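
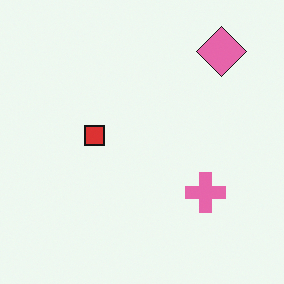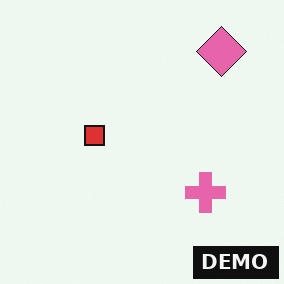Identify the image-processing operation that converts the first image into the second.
Watermarked with the text "DEMO" in the lower-right corner.

A dark label reading "DEMO" appears in the lower-right corner.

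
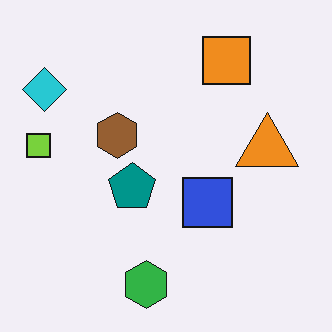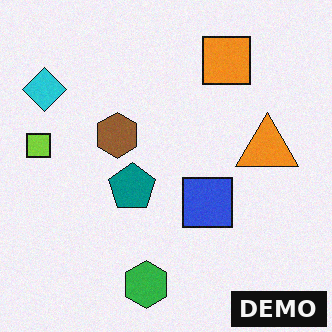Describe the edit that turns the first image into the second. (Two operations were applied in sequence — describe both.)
Degraded with light additive noise, then watermarked with the text "DEMO" in the lower-right corner.

Random speckle covers the whole image, including the flat background. A dark label reading "DEMO" appears in the lower-right corner.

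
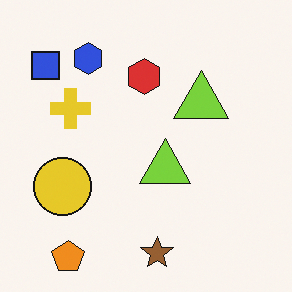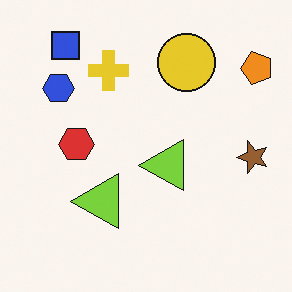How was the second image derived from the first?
The transformation is: transposed (reflected across the top-left ↔ bottom-right diagonal).

Shapes have swapped their row and column positions — what was in the top-right is now in the bottom-left — a diagonal reflection.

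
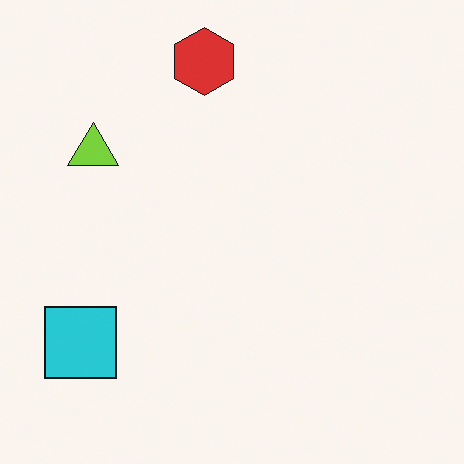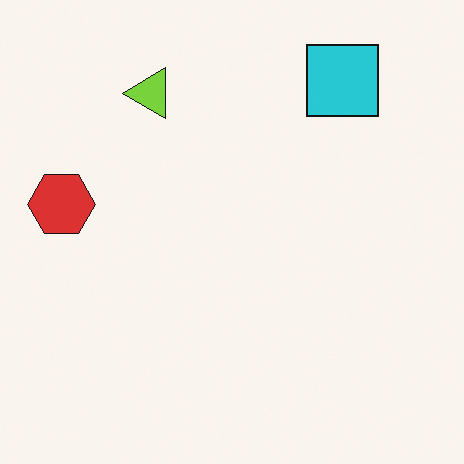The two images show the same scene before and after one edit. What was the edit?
The transformation is: transposed (reflected across the top-left ↔ bottom-right diagonal).

Shapes have swapped their row and column positions — what was in the top-right is now in the bottom-left — a diagonal reflection.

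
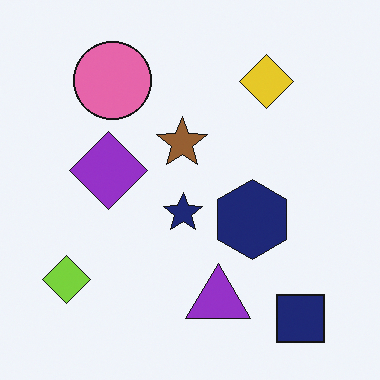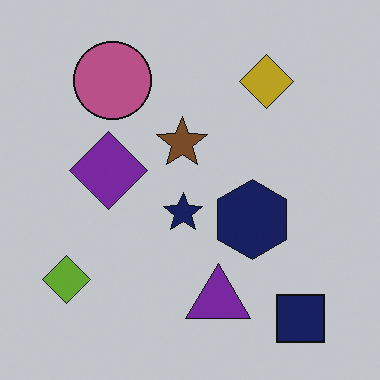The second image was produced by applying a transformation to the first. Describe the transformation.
This is the original image slightly darkened.

Every pixel — background and shapes alike — is uniformly darkened.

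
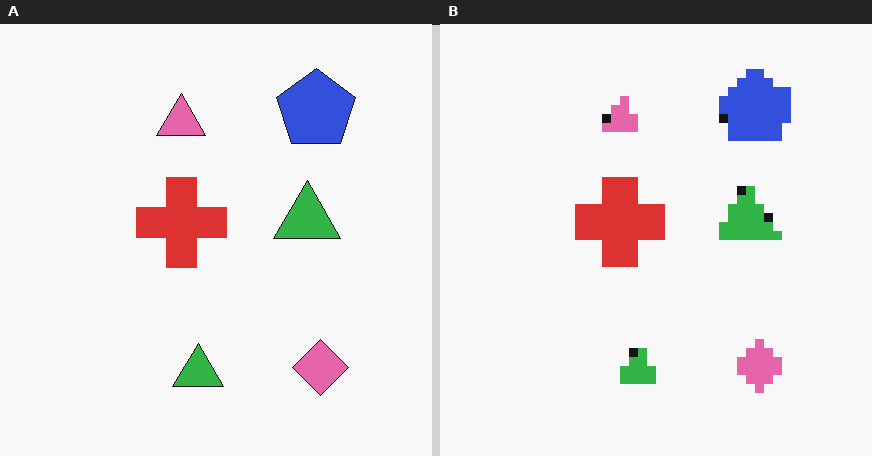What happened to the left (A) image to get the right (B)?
Heavily pixelated into large blocks.

Shapes are reduced to large square blocks; fine edges and outlines are lost — a downscale-then-upscale (mosaic) effect.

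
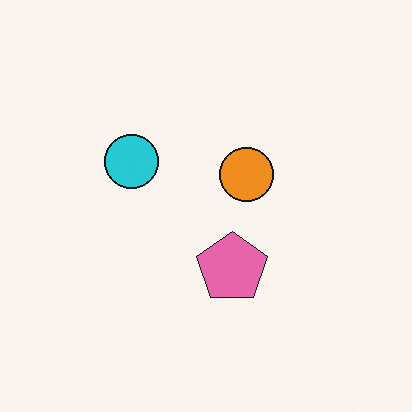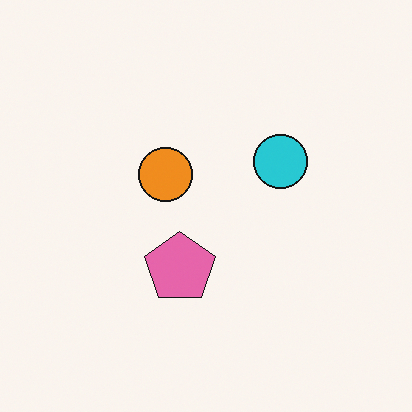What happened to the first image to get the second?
The image was flipped horizontally (left ↔ right).

The cyan circle is in the left of the first image and the right of the second — shapes on opposite sides of the vertical midline have swapped in a mirror flip.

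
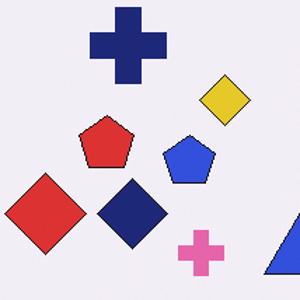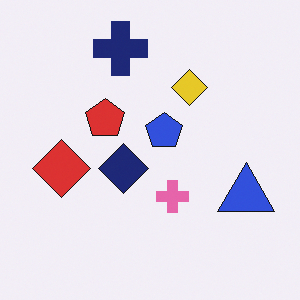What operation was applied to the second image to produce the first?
The image was cropped slightly and scaled back up.

The visible shapes are larger and the field of view is narrower; shapes near the original edges may be partly or wholly outside the frame — a crop-and-rescale.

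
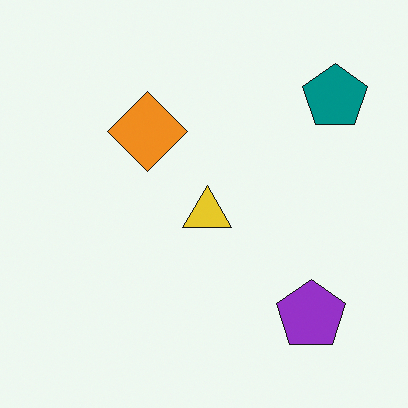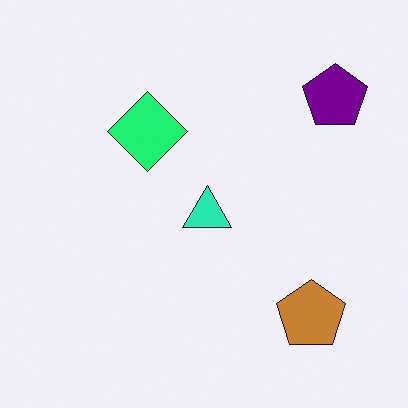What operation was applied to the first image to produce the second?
The second image is the first hue-shifted through roughly a third of the color wheel.

Every shape's color has rotated by the same amount around the hue wheel — a uniform hue shift.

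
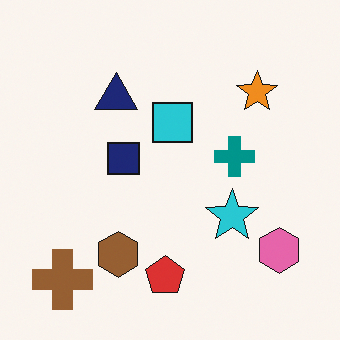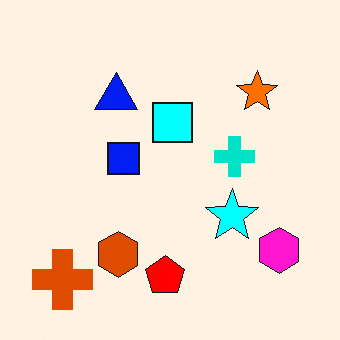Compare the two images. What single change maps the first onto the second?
The image was made much more vivid (saturation change).

All colors are more vivid — a global saturation change.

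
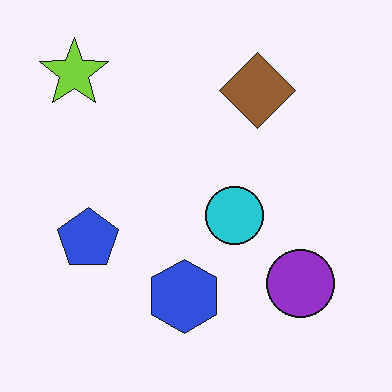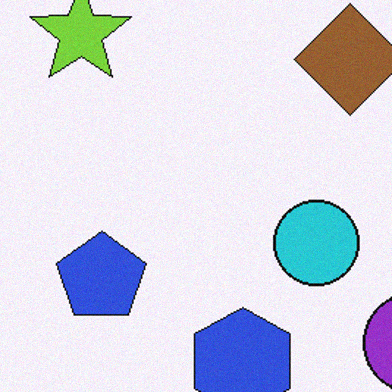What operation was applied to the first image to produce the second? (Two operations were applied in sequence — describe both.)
The image was cropped to a modestly smaller region and rescaled, then degraded with subtle gaussian noise.

The visible shapes are larger and the field of view is narrower; shapes near the original edges may be partly or wholly outside the frame — a crop-and-rescale. Random speckle covers the whole image, including the flat background.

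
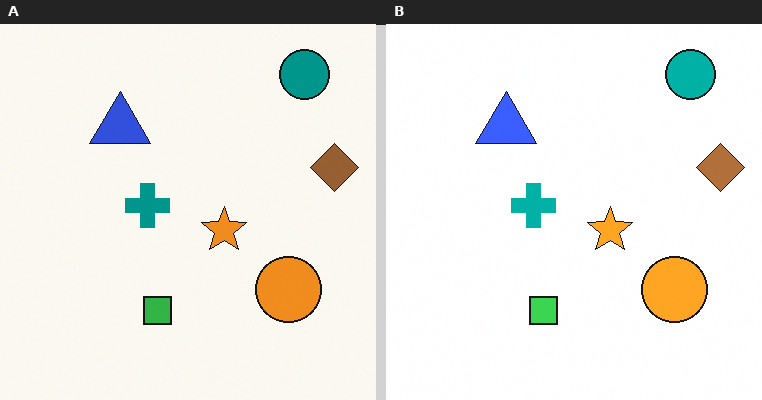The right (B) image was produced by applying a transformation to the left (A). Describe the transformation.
This is the original image brightened a little.

Every pixel — background and shapes alike — is uniformly brightened.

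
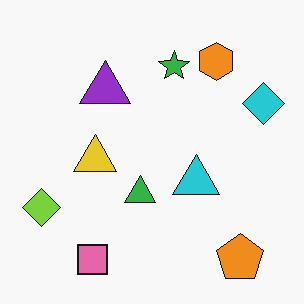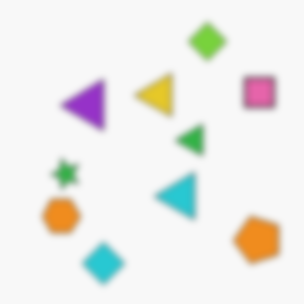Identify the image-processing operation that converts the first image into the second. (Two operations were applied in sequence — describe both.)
This is the original image moderately blurred, then transposed (reflected across the top-left ↔ bottom-right diagonal).

Shape edges and outlines are uniformly softened across the whole image. Shapes have swapped their row and column positions — what was in the top-right is now in the bottom-left — a diagonal reflection.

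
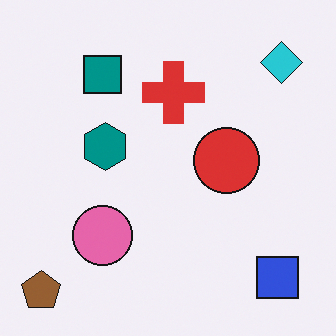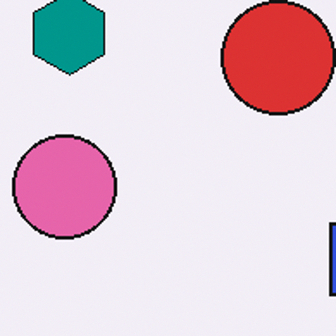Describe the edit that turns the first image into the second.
It was cropped to a noticeably smaller region and rescaled.

The visible shapes are larger and the field of view is narrower; shapes near the original edges may be partly or wholly outside the frame — a crop-and-rescale.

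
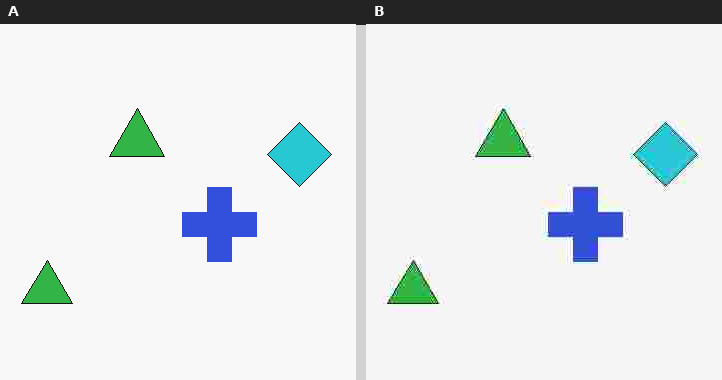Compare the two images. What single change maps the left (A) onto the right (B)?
This is the original image heavily JPEG-compressed with obvious blocking artifacts.

Blocky 8×8 compression artifacts appear around shape edges and the flat background shows ringing — characteristic JPEG degradation.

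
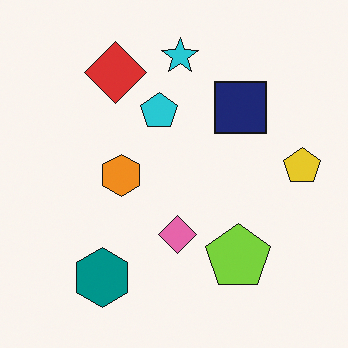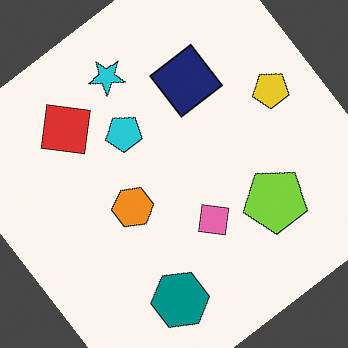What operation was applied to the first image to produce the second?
The transformation is: rotated counter-clockwise by a large amount — several tens of degrees.

Every shape is tilted by the same angle and the image corners show triangular fill wedges — a whole-image rotation by a non-right angle.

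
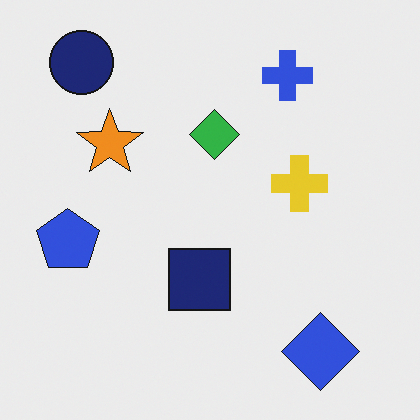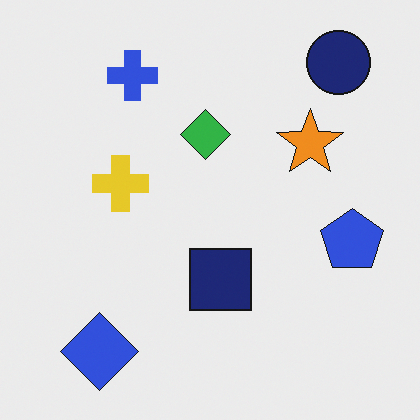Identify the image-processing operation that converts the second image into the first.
The image was flipped horizontally (left ↔ right).

The blue pentagon is in the right of the second image and the left of the first — shapes on opposite sides of the vertical midline have swapped in a mirror flip.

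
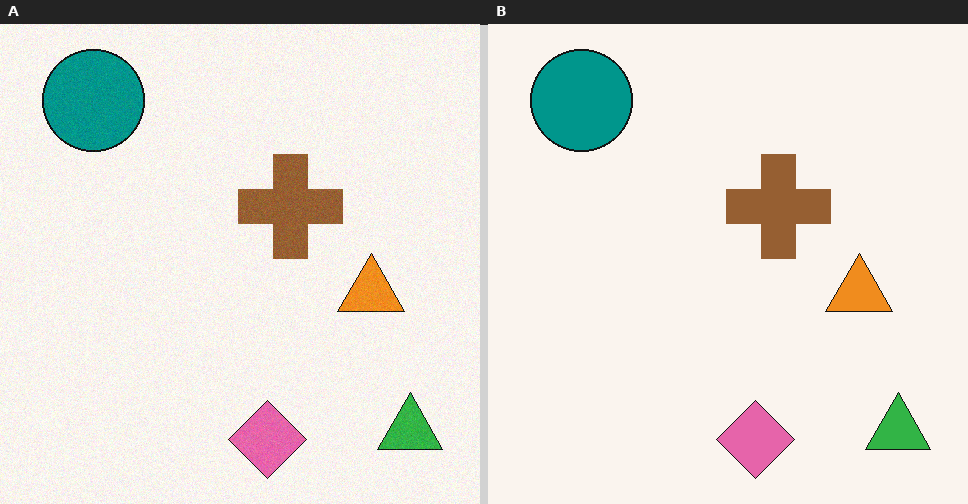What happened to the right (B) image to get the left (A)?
The transformation is: degraded with subtle gaussian noise.

Random speckle covers the whole image, including the flat background.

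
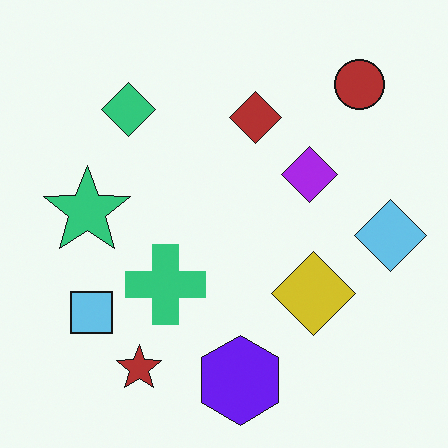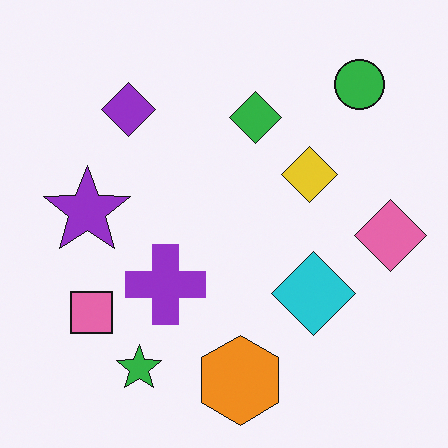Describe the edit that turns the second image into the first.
The image was hue-shifted by a large amount.

Every shape's color has rotated by the same amount around the hue wheel — a uniform hue shift.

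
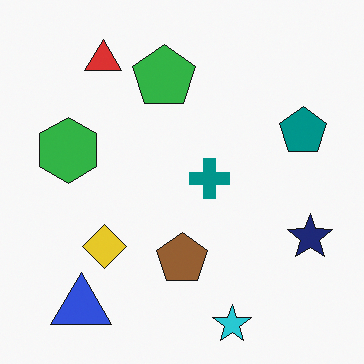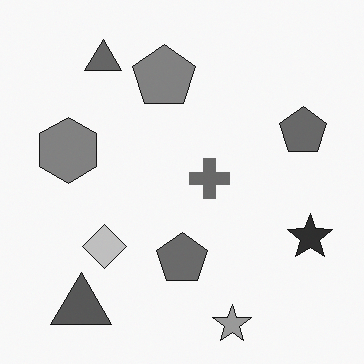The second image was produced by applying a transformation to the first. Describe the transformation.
This is the original image converted to grayscale.

All color is removed — every shape is now a shade of grey.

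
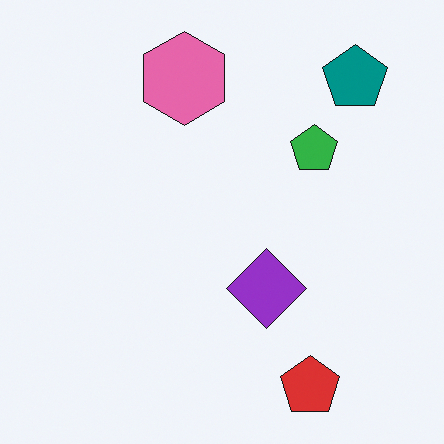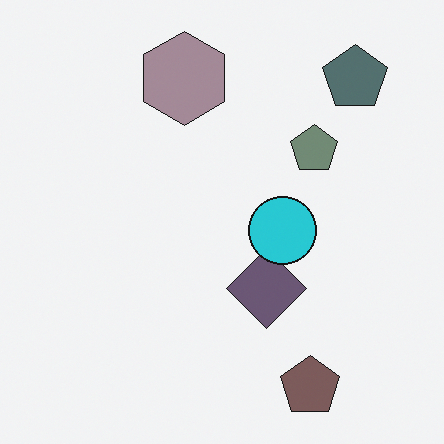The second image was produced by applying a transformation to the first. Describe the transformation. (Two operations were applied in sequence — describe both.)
Made much more muted (saturation change), then overlaid with an additional cyan circle.

All colors are more muted and greyish — a global saturation change. A cyan circle appears in the second image that is absent from the first.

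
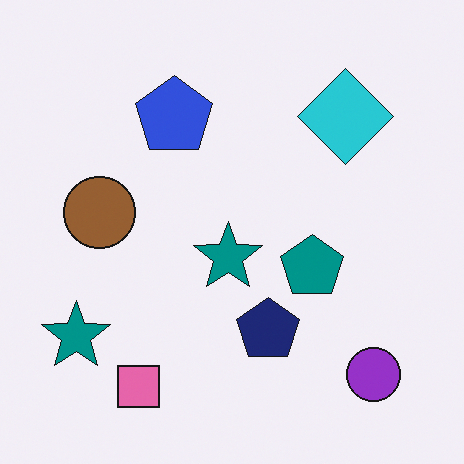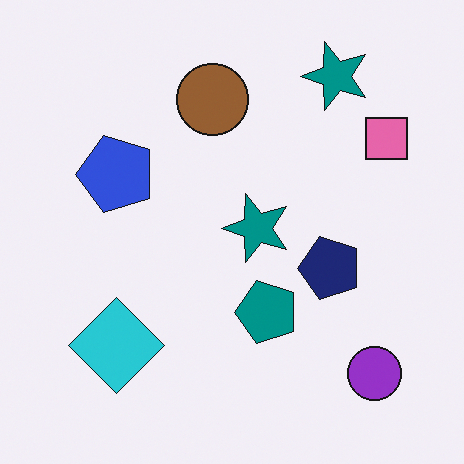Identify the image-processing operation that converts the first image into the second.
Transposed (reflected across the top-left ↔ bottom-right diagonal).

Shapes have swapped their row and column positions — what was in the top-right is now in the bottom-left — a diagonal reflection.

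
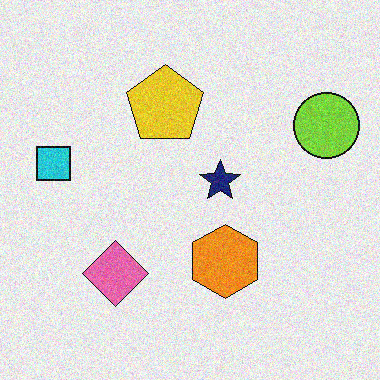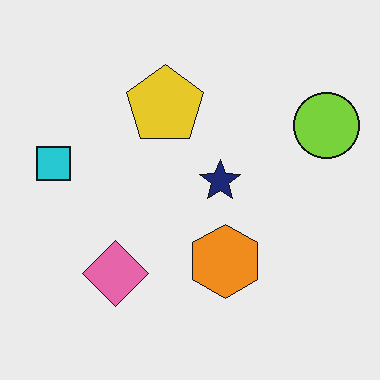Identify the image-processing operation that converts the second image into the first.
The transformation is: degraded with moderate additive noise.

Random speckle covers the whole image, including the flat background.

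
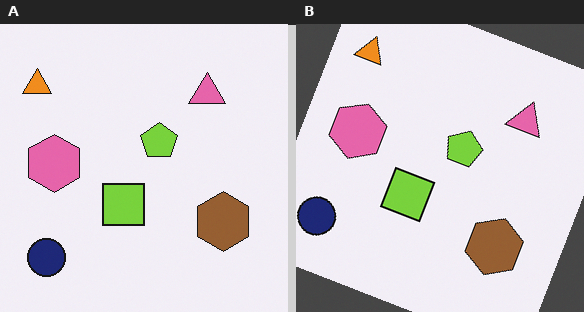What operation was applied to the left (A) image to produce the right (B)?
It was rotated clockwise by a moderate amount.

Every shape is tilted by the same angle and the image corners show triangular fill wedges — a whole-image rotation by a non-right angle.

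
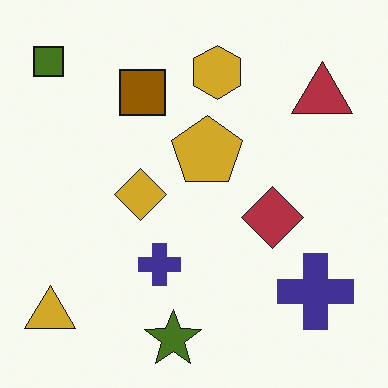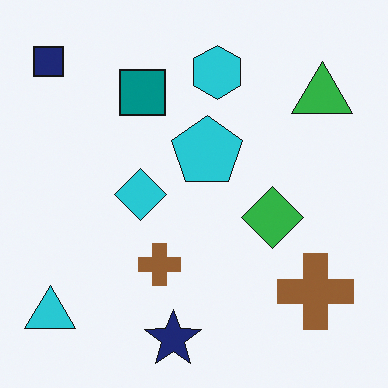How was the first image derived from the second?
The image was hue-shifted by a large amount.

Every shape's color has rotated by the same amount around the hue wheel — a uniform hue shift.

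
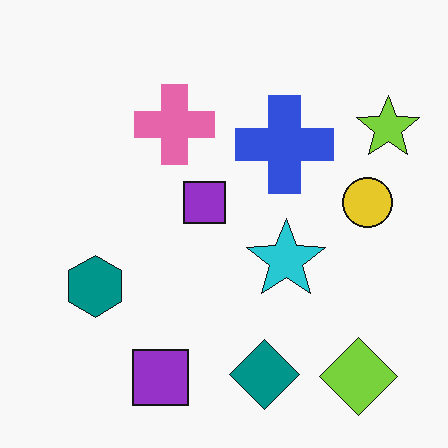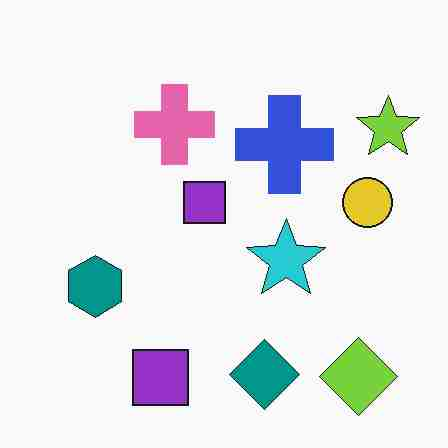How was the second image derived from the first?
The image was degraded with heavy JPEG compression.

Blocky 8×8 compression artifacts appear around shape edges and the flat background shows ringing — characteristic JPEG degradation.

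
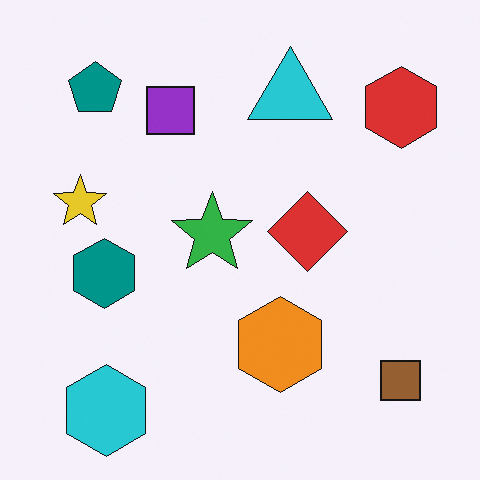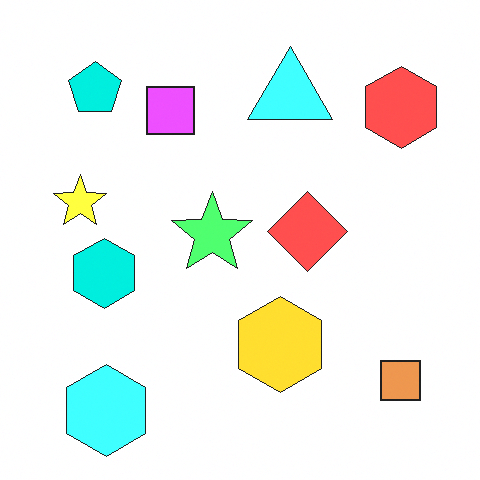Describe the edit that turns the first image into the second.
This is the original image brightened a lot.

Every pixel — background and shapes alike — is uniformly brightened.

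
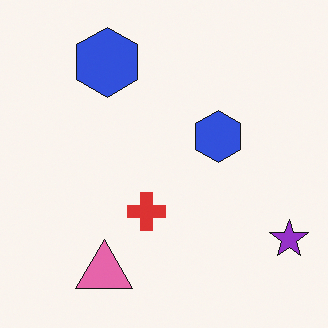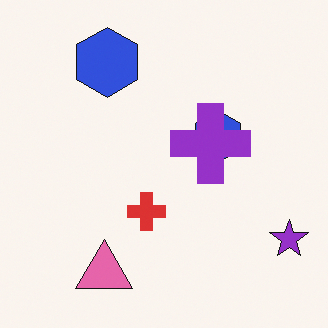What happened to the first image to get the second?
The image was overlaid with an additional purple cross.

A purple cross appears in the second image that is absent from the first.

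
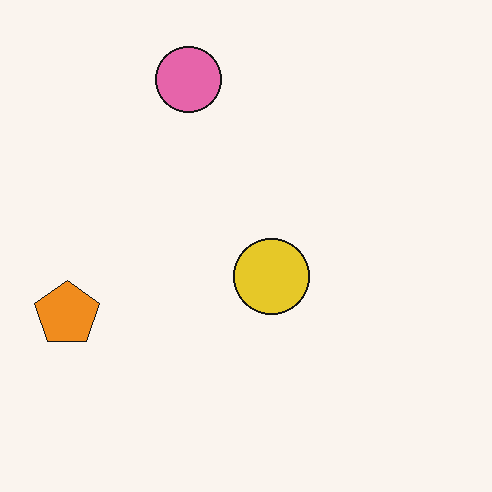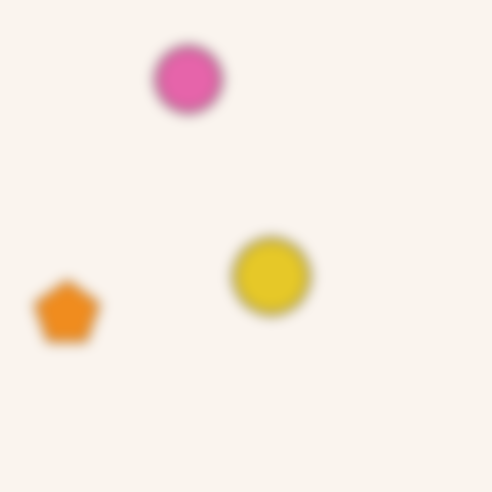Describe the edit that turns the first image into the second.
It was heavily blurred.

Shape edges and outlines are uniformly softened across the whole image.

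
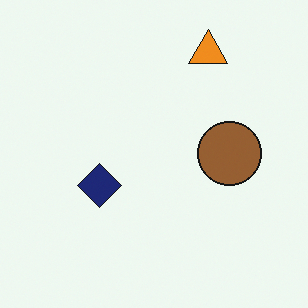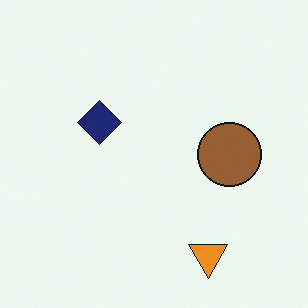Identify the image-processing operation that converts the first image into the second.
It was flipped vertically (top ↔ bottom).

The orange triangle is in the top-right of the first image and the bottom-right of the second — shapes on opposite sides of the horizontal midline have swapped in a mirror flip.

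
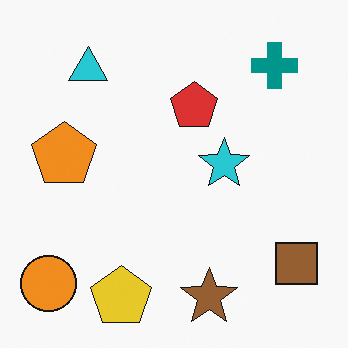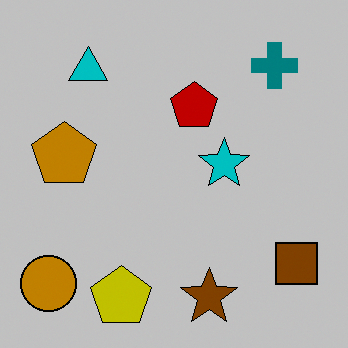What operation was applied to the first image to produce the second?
The transformation is: heavily posterized to just a handful of flat colors.

Each flat color has snapped to a coarser quantized level — most visibly, the near-white background has dropped to a flat grey.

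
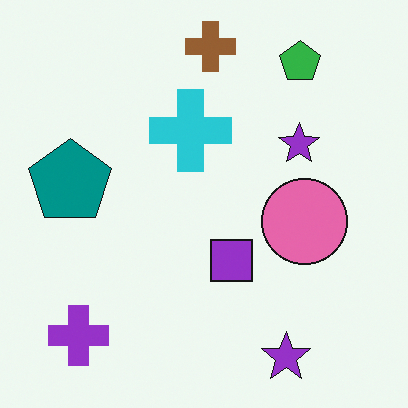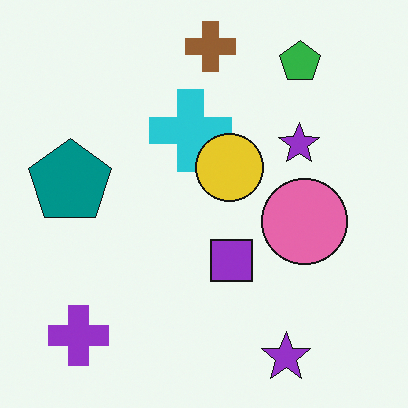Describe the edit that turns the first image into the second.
It was overlaid with an additional yellow circle.

A yellow circle appears in the second image that is absent from the first.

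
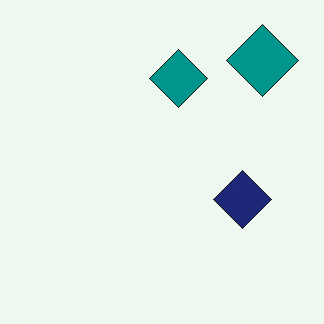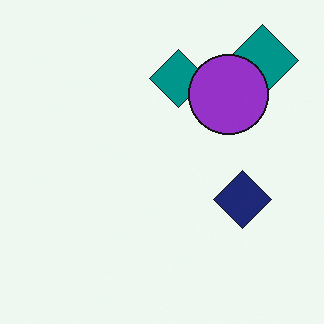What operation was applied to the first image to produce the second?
Overlaid with an additional purple circle.

A purple circle appears in the second image that is absent from the first.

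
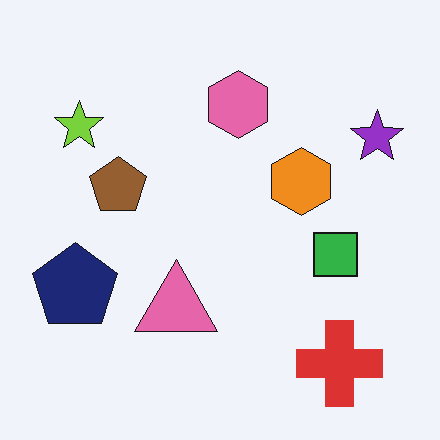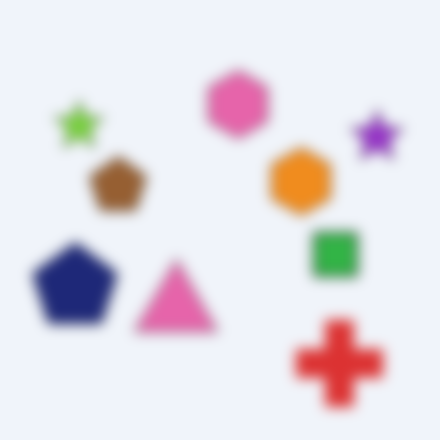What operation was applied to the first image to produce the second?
This is the original image strongly gaussian-blurred.

Shape edges and outlines are uniformly softened across the whole image.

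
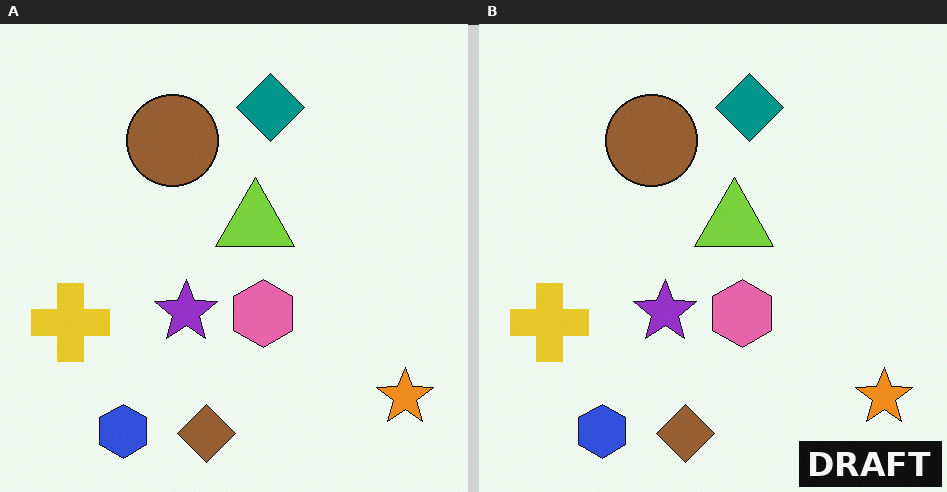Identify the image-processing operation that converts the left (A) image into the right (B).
The image was watermarked with the text "DRAFT" in the lower-right corner.

A dark label reading "DRAFT" appears in the lower-right corner.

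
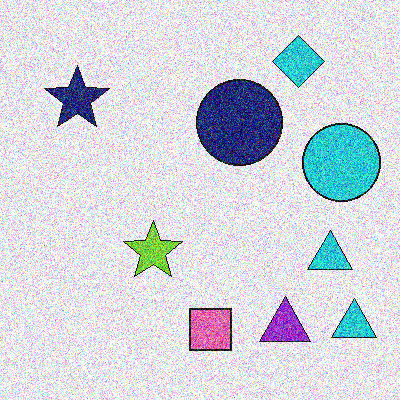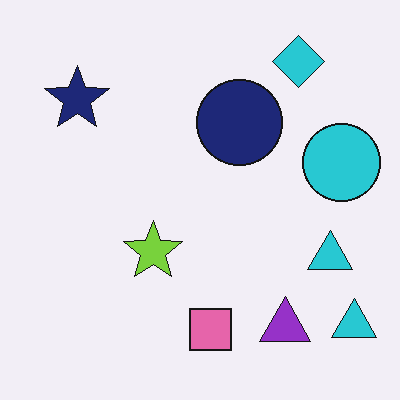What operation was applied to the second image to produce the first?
It was degraded with a thick layer of grain.

Random speckle covers the whole image, including the flat background.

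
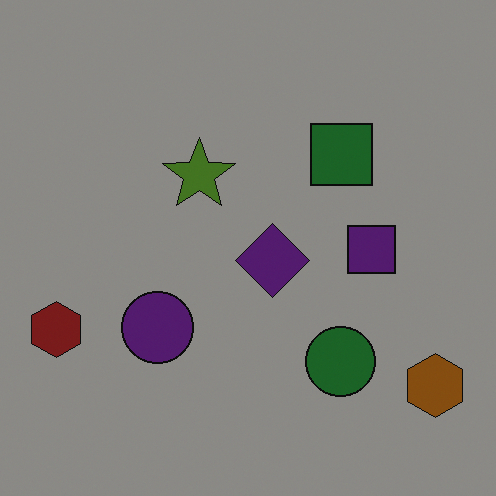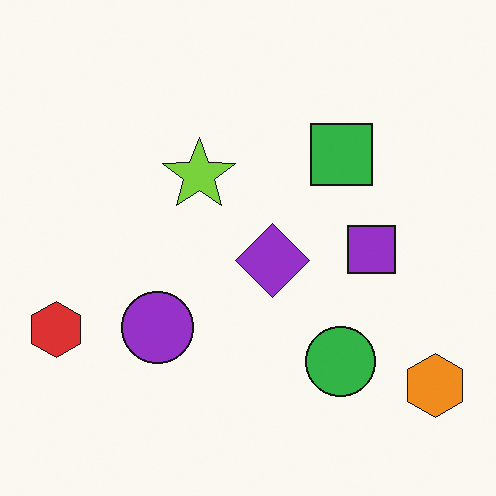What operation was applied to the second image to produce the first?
Substantially darkened.

Every pixel — background and shapes alike — is uniformly darkened.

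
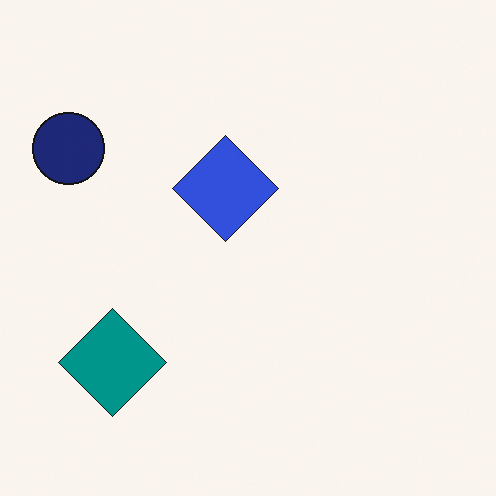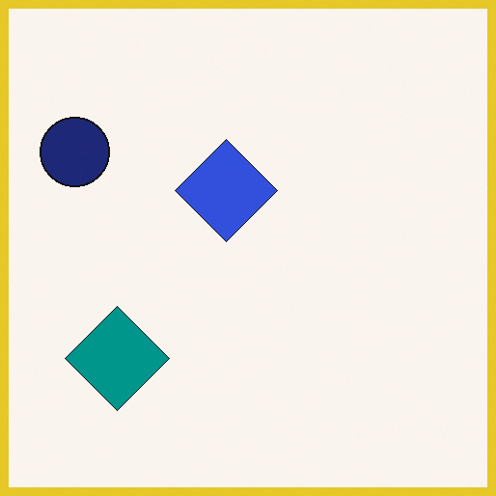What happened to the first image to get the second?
Framed with a yellow border.

A solid yellow frame runs around the edge of the second image, with the content slightly shrunk inside it.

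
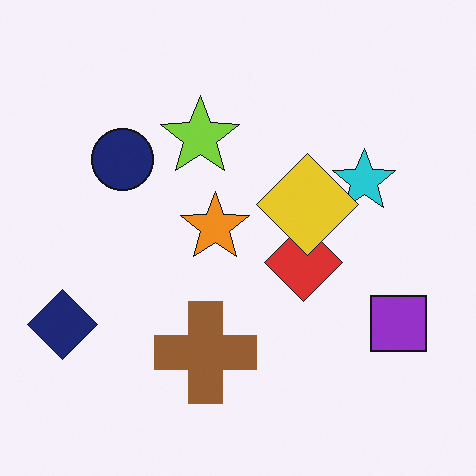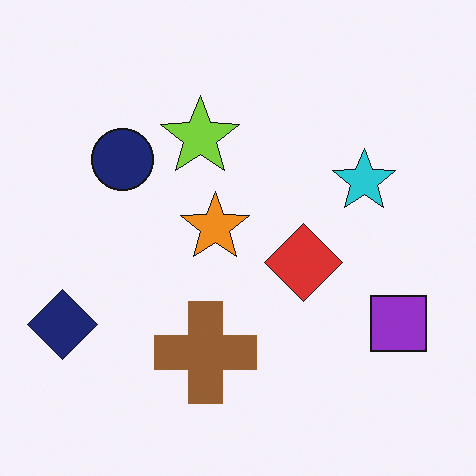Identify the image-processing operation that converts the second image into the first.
The transformation is: overlaid with an additional yellow diamond.

A yellow diamond appears in the first image that is absent from the second.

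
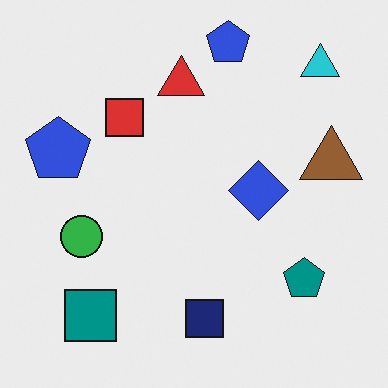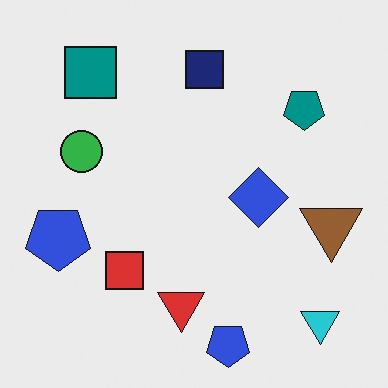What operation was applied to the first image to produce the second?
The image was flipped vertically (top ↔ bottom).

The cyan triangle is in the top-right of the first image and the bottom-right of the second — shapes on opposite sides of the horizontal midline have swapped in a mirror flip.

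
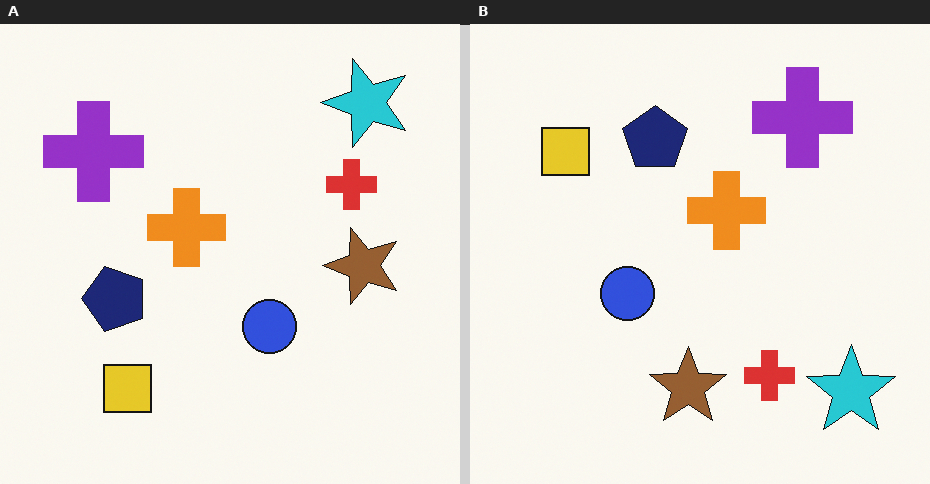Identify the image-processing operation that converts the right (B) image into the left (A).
The image was rotated 90° counter-clockwise.

The cyan star sits in the bottom-right of the right (B) image and the top-right of the left (A) — consistent with a whole-image 90° counter-clockwise rotation.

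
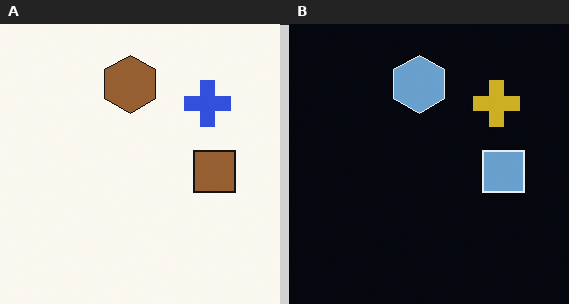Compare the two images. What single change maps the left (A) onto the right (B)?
This is the original image color-inverted (negative).

The light background has become dark and every shape's color is its complement — a photographic negative.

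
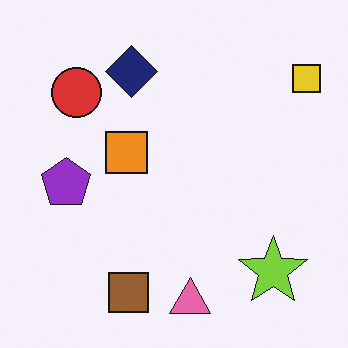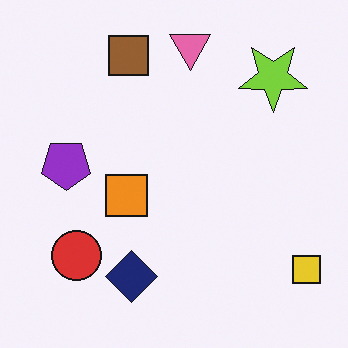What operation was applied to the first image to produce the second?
The image was flipped vertically (top ↔ bottom).

The pink triangle is in the bottom of the first image and the top of the second — shapes on opposite sides of the horizontal midline have swapped in a mirror flip.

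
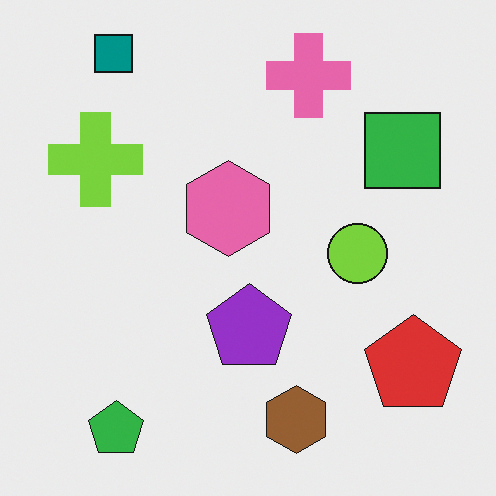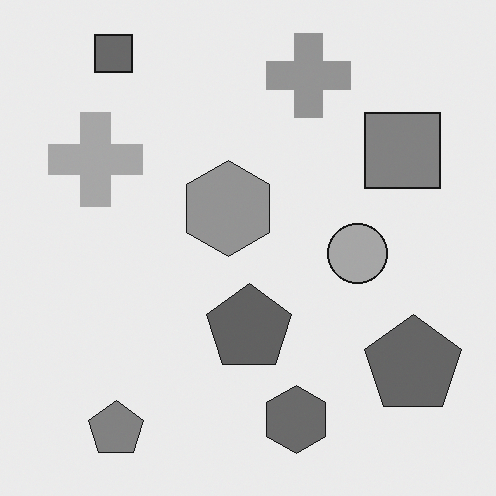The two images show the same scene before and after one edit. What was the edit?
Converted to grayscale.

All color is removed — every shape is now a shade of grey.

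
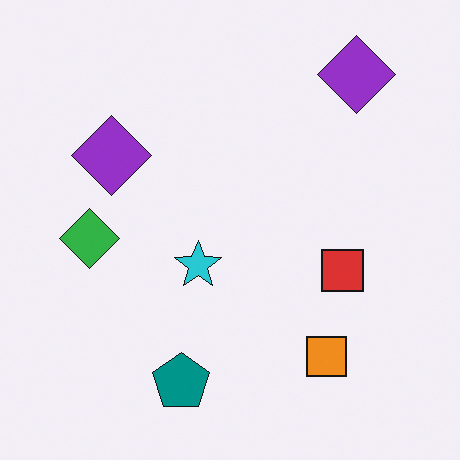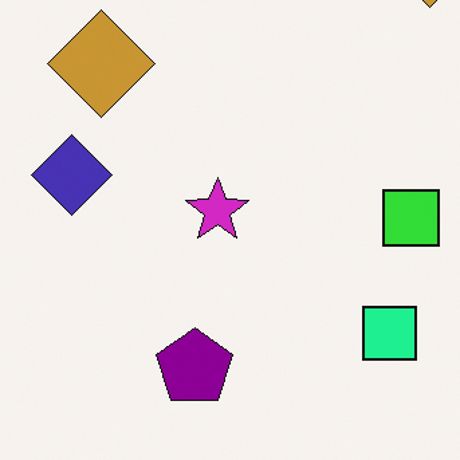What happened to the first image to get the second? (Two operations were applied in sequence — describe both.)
The transformation is: hue-shifted by a moderate amount, then cropped to a modestly smaller region and rescaled.

Every shape's color has rotated by the same amount around the hue wheel — a uniform hue shift. The visible shapes are larger and the field of view is narrower; shapes near the original edges may be partly or wholly outside the frame — a crop-and-rescale.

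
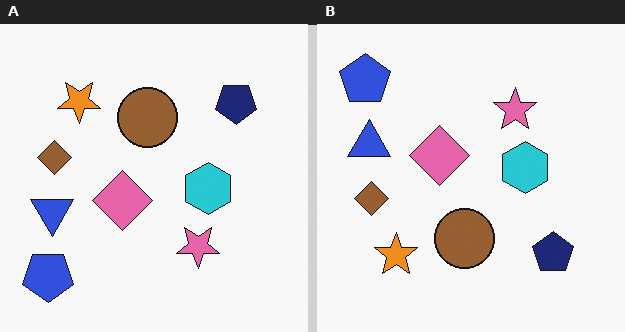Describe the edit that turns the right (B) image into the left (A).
The transformation is: flipped vertically (top ↔ bottom).

The blue pentagon is in the top-left of the right (B) image and the bottom-left of the left (A) — shapes on opposite sides of the horizontal midline have swapped in a mirror flip.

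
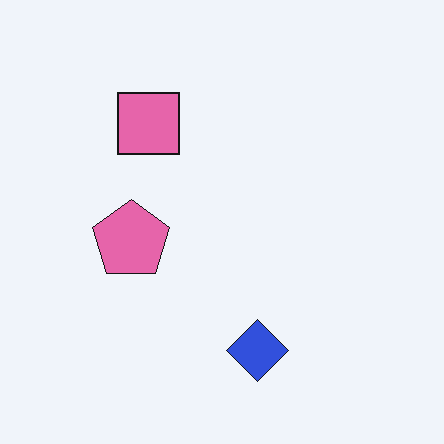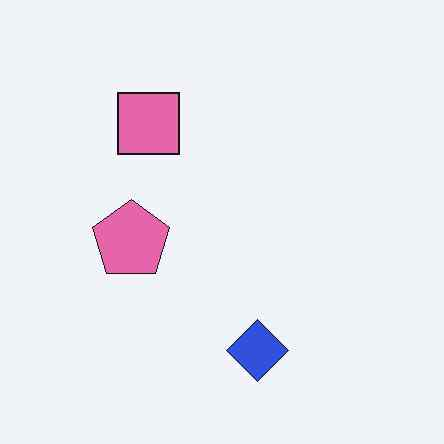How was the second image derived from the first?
The image was JPEG-compressed with visible artifacts.

Blocky 8×8 compression artifacts appear around shape edges and the flat background shows ringing — characteristic JPEG degradation.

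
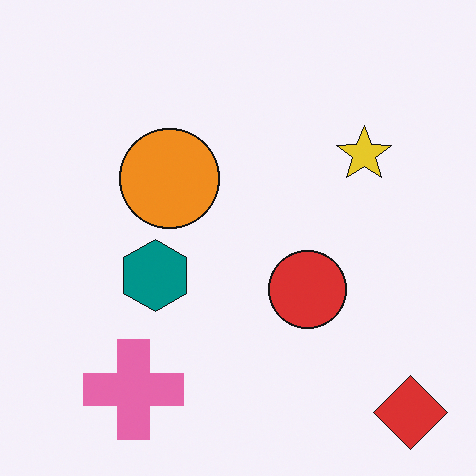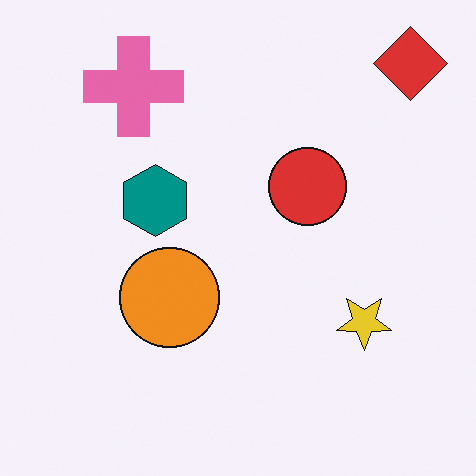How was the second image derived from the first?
The transformation is: flipped vertically (top ↔ bottom).

The red diamond is in the bottom-right of the first image and the top-right of the second — shapes on opposite sides of the horizontal midline have swapped in a mirror flip.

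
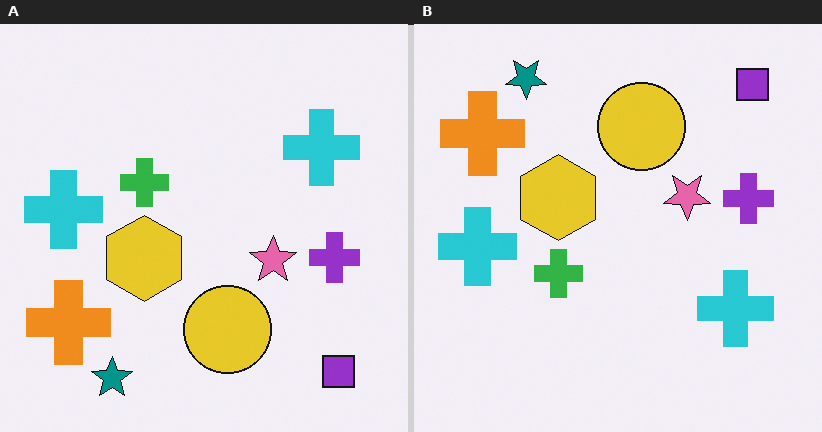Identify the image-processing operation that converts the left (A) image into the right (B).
The image was flipped vertically (top ↔ bottom).

The teal star is in the bottom-left of the left (A) image and the top-left of the right (B) — shapes on opposite sides of the horizontal midline have swapped in a mirror flip.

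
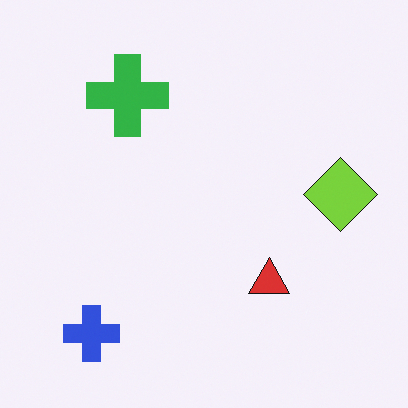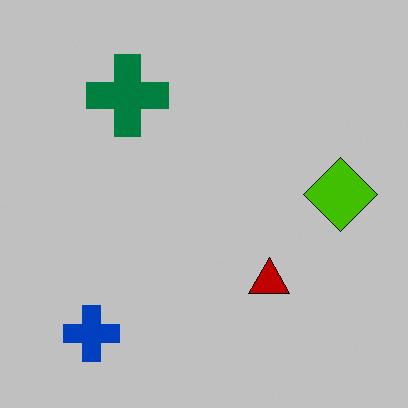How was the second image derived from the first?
This is the original image heavily posterized to just a handful of flat colors.

Each flat color has snapped to a coarser quantized level — most visibly, the near-white background has dropped to a flat grey.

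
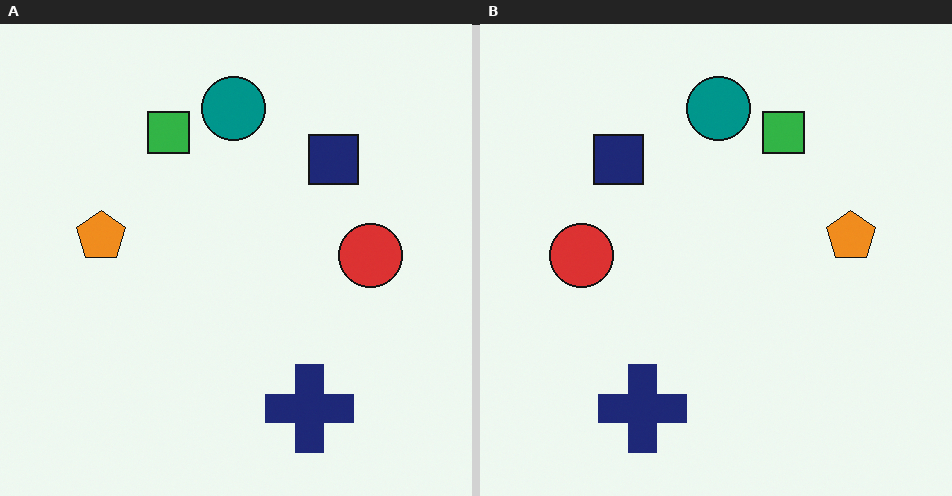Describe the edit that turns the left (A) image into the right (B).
This is the original image flipped horizontally (left ↔ right).

The orange pentagon is in the left of the left (A) image and the right of the right (B) — shapes on opposite sides of the vertical midline have swapped in a mirror flip.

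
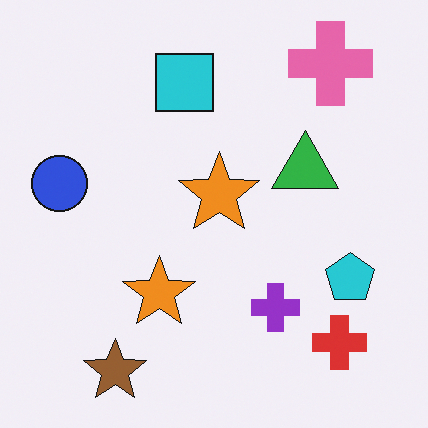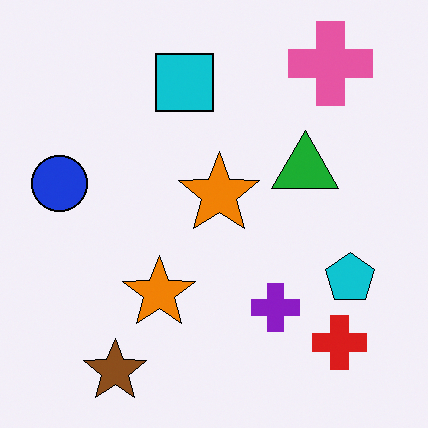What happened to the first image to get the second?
The transformation is: given slightly increased contrast.

Tones are pushed away from mid-grey across the whole image — a global contrast change.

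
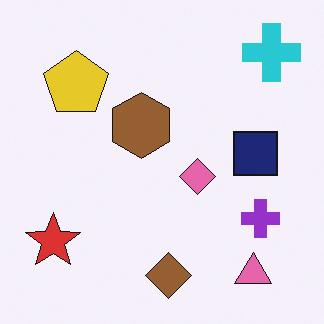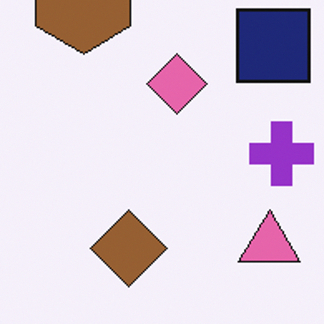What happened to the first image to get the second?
This is the original image cropped tightly and scaled back up.

The visible shapes are larger and the field of view is narrower; shapes near the original edges may be partly or wholly outside the frame — a crop-and-rescale.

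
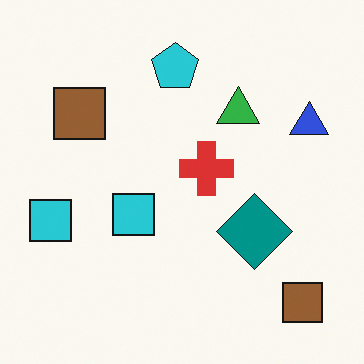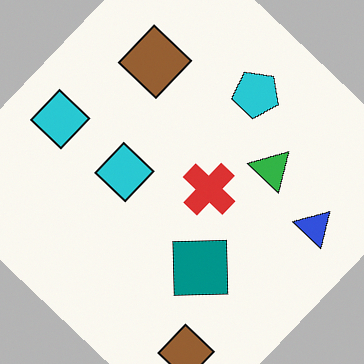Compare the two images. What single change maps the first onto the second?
This is the original image rotated clockwise by a large amount — several tens of degrees.

Every shape is tilted by the same angle and the image corners show triangular fill wedges — a whole-image rotation by a non-right angle.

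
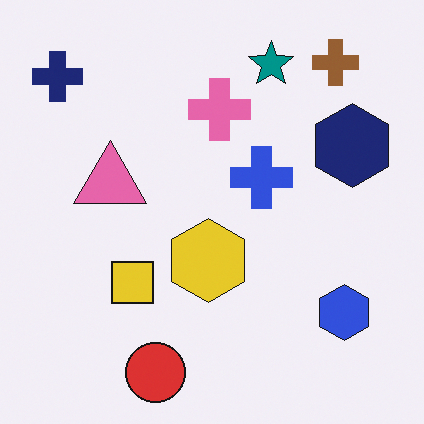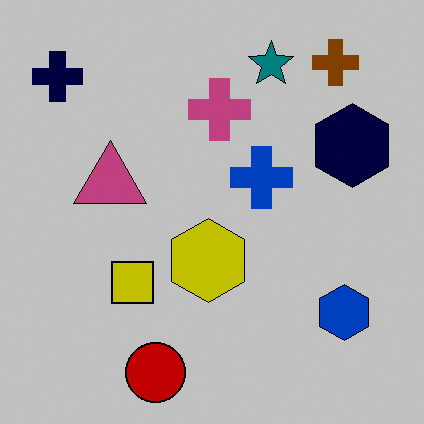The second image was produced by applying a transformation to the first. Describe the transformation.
The image was heavily posterized to just a handful of flat colors.

Each flat color has snapped to a coarser quantized level — most visibly, the near-white background has dropped to a flat grey.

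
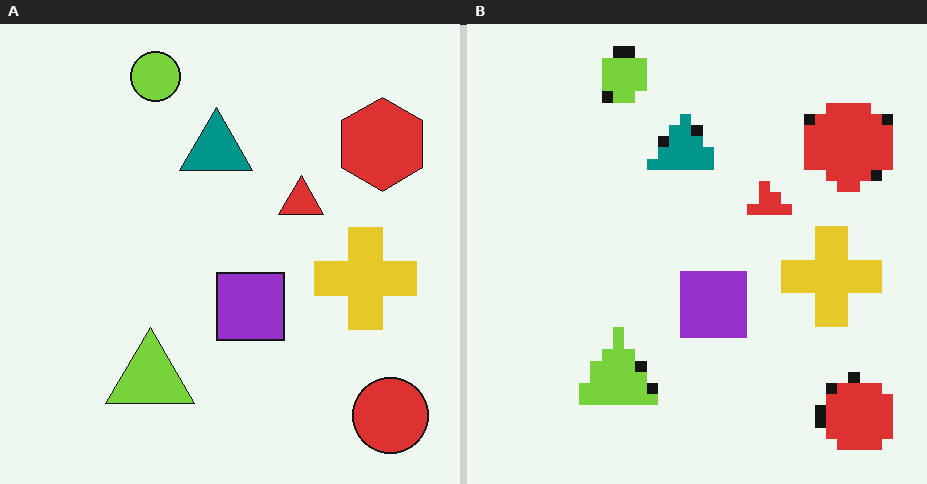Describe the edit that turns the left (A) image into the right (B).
The transformation is: heavily pixelated into large blocks.

Shapes are reduced to large square blocks; fine edges and outlines are lost — a downscale-then-upscale (mosaic) effect.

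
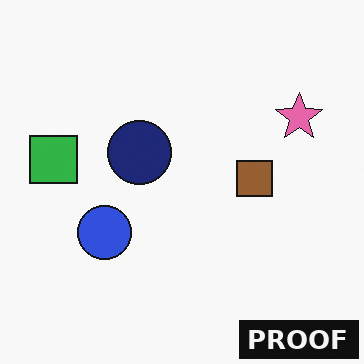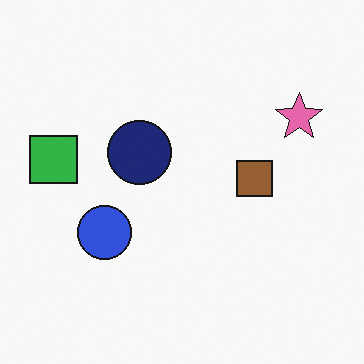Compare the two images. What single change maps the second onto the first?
The transformation is: watermarked with the text "PROOF" in the lower-right corner.

A dark label reading "PROOF" appears in the lower-right corner.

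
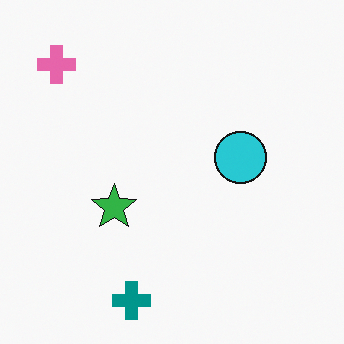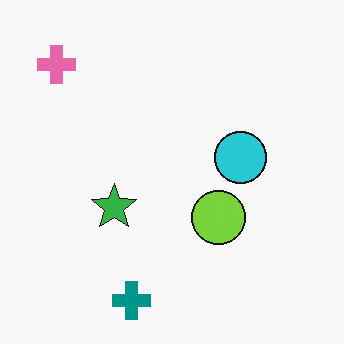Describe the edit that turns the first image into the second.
This is the original image overlaid with an additional lime circle.

A lime circle appears in the second image that is absent from the first.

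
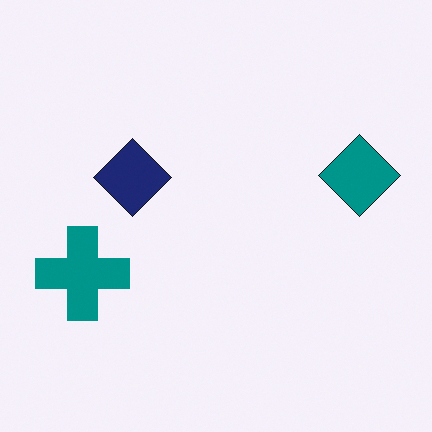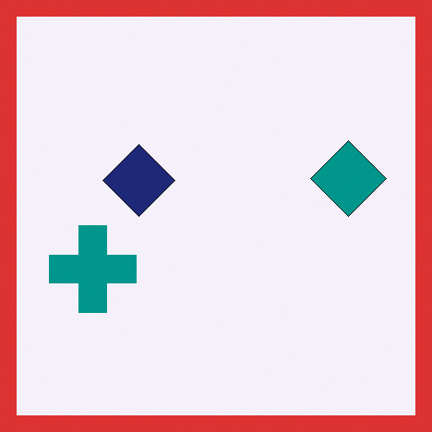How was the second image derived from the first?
Framed with a red border.

A solid red frame runs around the edge of the second image, with the content slightly shrunk inside it.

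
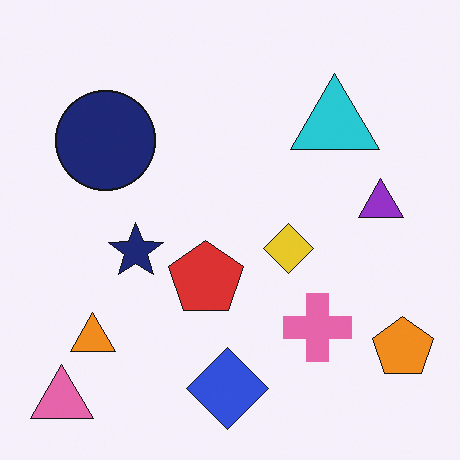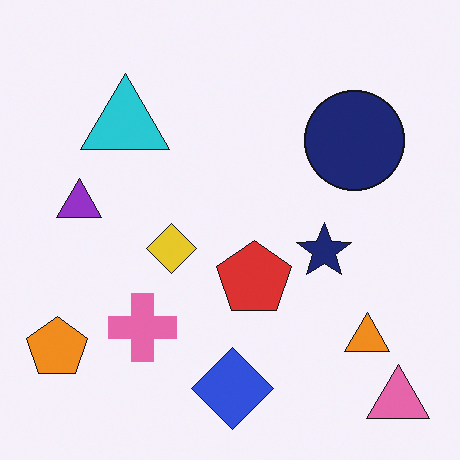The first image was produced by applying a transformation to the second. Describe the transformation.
Flipped horizontally (left ↔ right).

The orange pentagon is in the bottom-left of the second image and the bottom-right of the first — shapes on opposite sides of the vertical midline have swapped in a mirror flip.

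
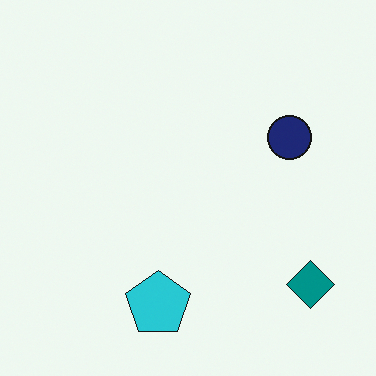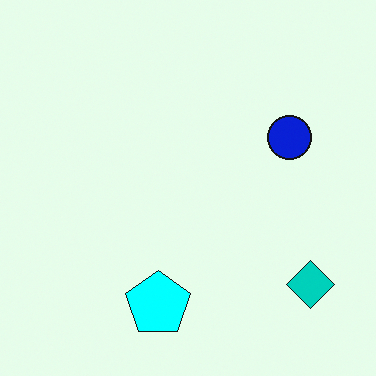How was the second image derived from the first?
Heavily oversaturated.

All colors are more vivid — a global saturation change.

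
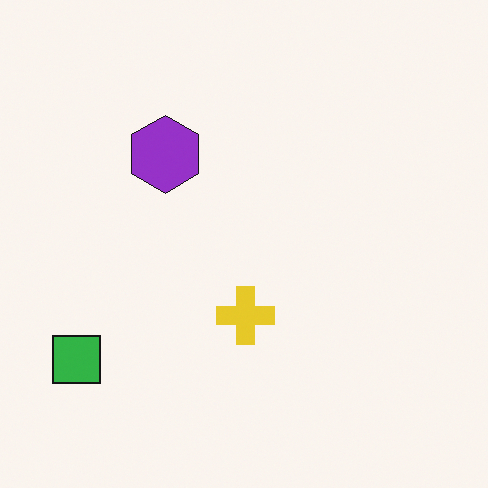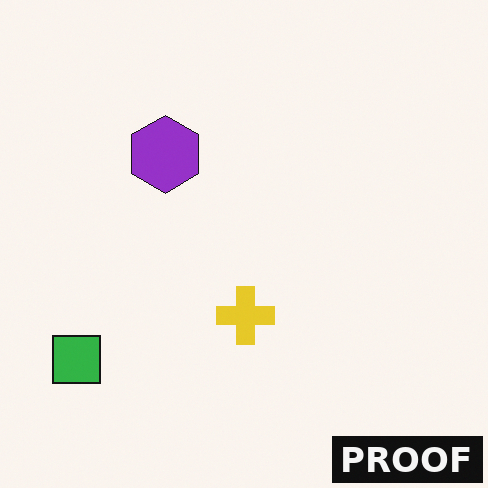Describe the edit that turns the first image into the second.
The image was watermarked with the text "PROOF" in the lower-right corner.

A dark label reading "PROOF" appears in the lower-right corner.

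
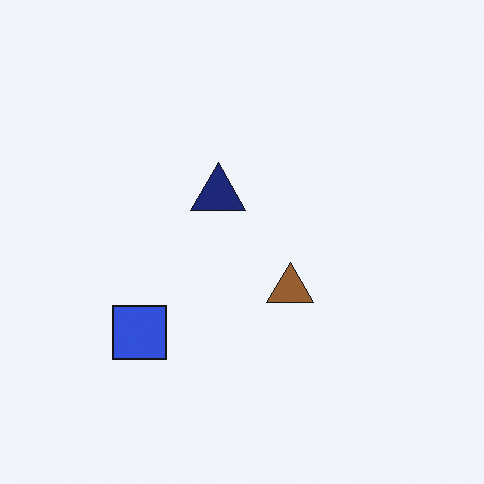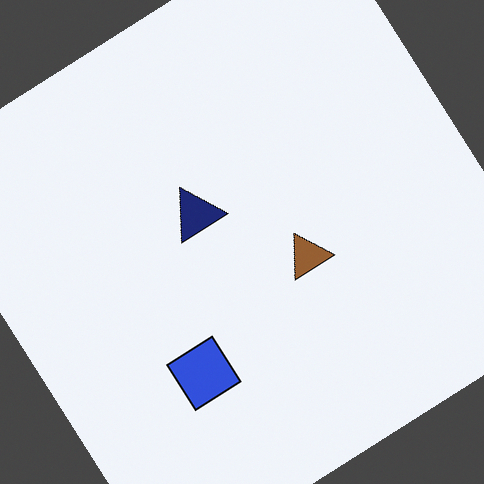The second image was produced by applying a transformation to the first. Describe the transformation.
This is the original image rotated counter-clockwise by a large amount — several tens of degrees.

Every shape is tilted by the same angle and the image corners show triangular fill wedges — a whole-image rotation by a non-right angle.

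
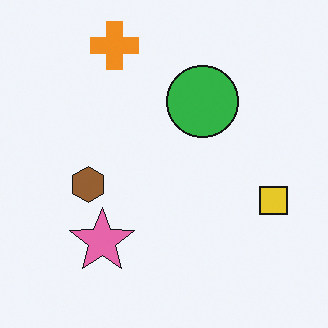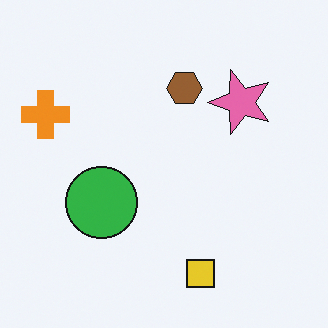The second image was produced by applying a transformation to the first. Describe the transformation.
It was transposed (reflected across the top-left ↔ bottom-right diagonal).

Shapes have swapped their row and column positions — what was in the top-right is now in the bottom-left — a diagonal reflection.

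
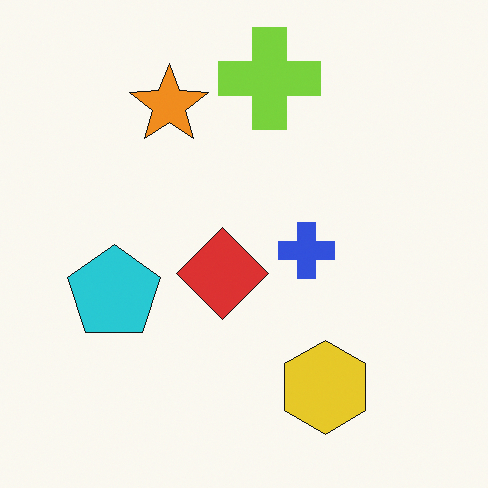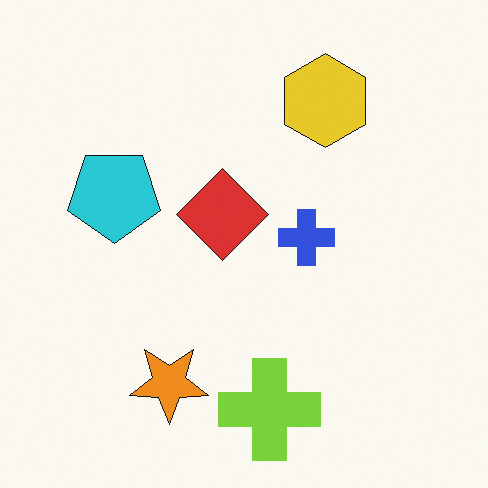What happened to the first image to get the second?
Flipped vertically (top ↔ bottom).

The lime cross is in the top of the first image and the bottom of the second — shapes on opposite sides of the horizontal midline have swapped in a mirror flip.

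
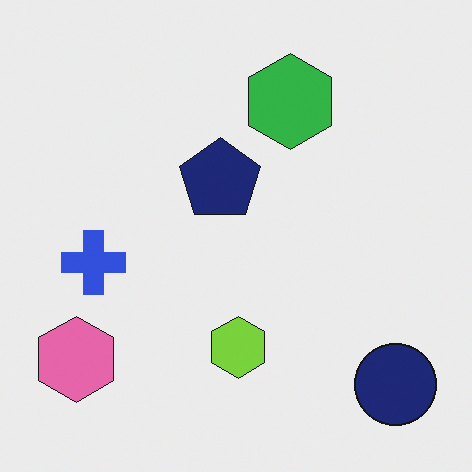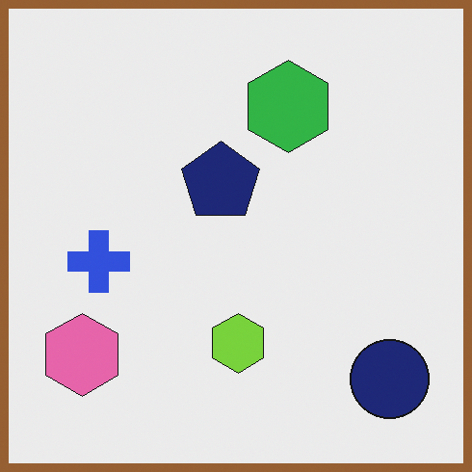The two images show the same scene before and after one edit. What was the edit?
The image was framed with a brown border.

A solid brown frame runs around the edge of the second image, with the content slightly shrunk inside it.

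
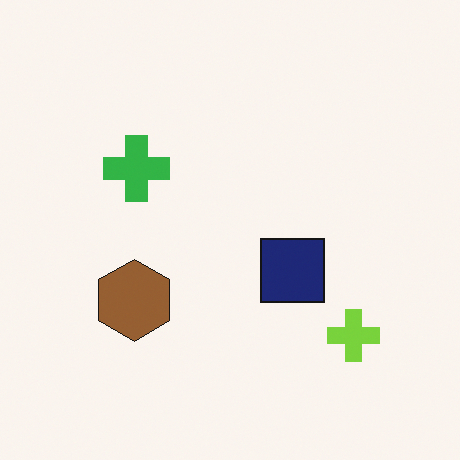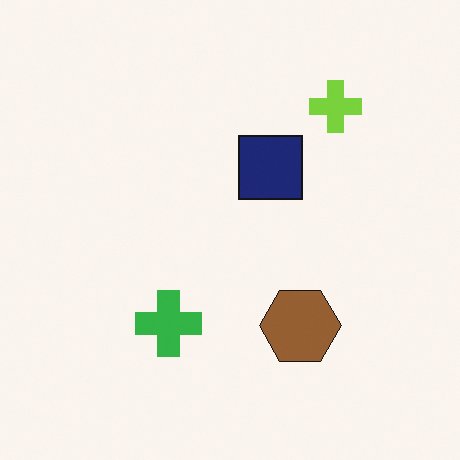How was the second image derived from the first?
The second image is the first rotated 90° counter-clockwise.

The lime cross sits in the bottom-right of the first image and the top-right of the second — consistent with a whole-image 90° counter-clockwise rotation.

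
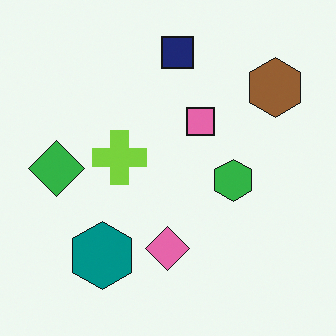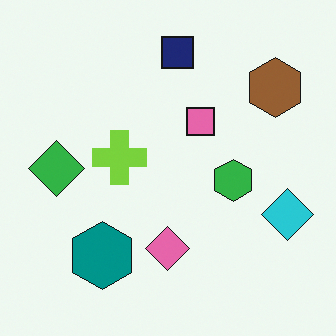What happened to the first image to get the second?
Overlaid with an additional cyan diamond.

A cyan diamond appears in the second image that is absent from the first.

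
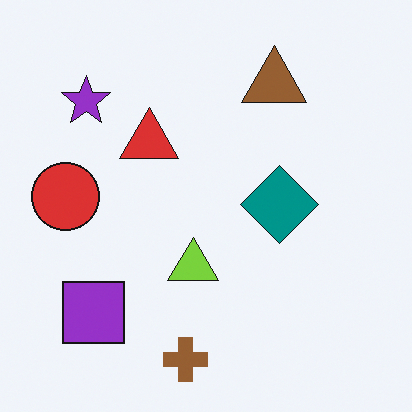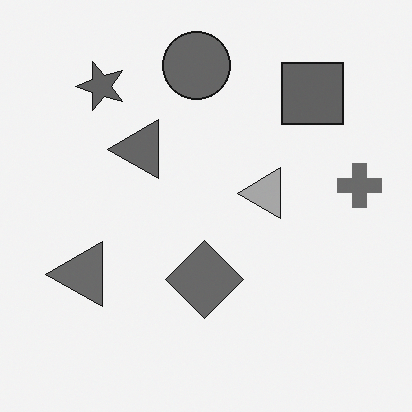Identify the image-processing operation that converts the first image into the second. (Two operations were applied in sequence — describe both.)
The second image is the first transposed (reflected across the top-left ↔ bottom-right diagonal), then converted to grayscale.

Shapes have swapped their row and column positions — what was in the top-right is now in the bottom-left — a diagonal reflection. All color is removed — every shape is now a shade of grey.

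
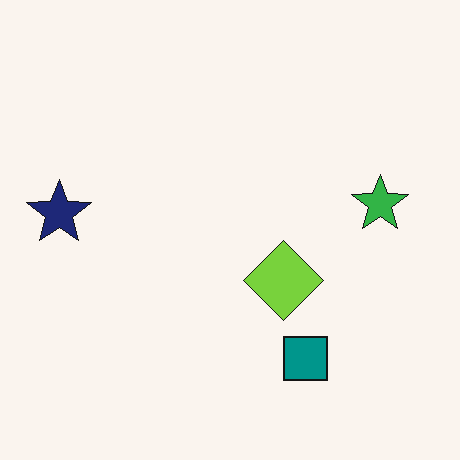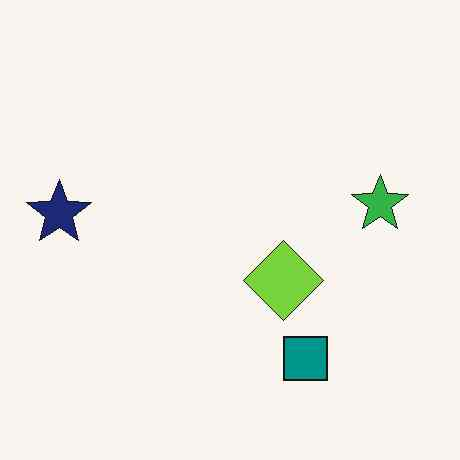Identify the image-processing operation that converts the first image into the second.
The transformation is: given moderate JPEG compression.

Blocky 8×8 compression artifacts appear around shape edges and the flat background shows ringing — characteristic JPEG degradation.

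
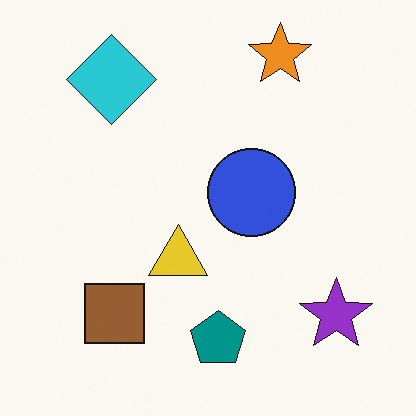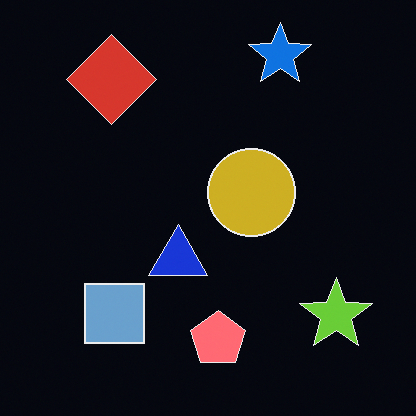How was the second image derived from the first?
The transformation is: color-inverted (negative).

The light background has become dark and every shape's color is its complement — a photographic negative.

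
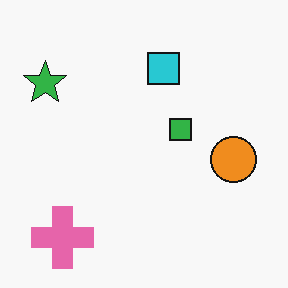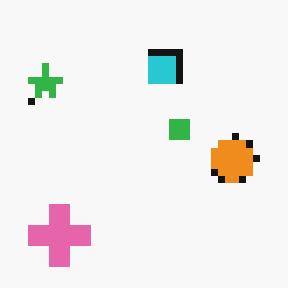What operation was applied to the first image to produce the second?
Moderately pixelated.

Shapes are reduced to large square blocks; fine edges and outlines are lost — a downscale-then-upscale (mosaic) effect.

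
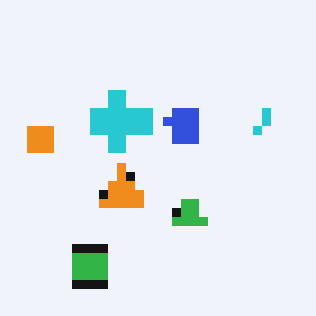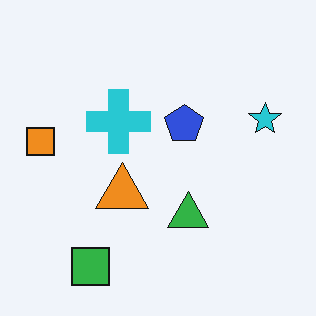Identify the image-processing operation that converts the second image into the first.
The first image is the second coarsely pixelated.

Shapes are reduced to large square blocks; fine edges and outlines are lost — a downscale-then-upscale (mosaic) effect.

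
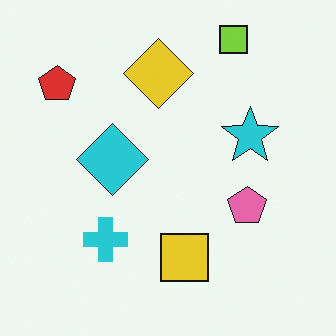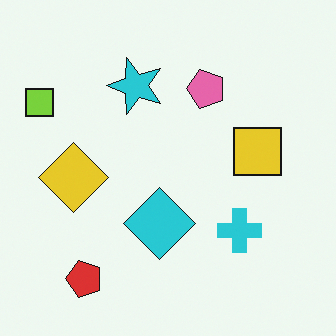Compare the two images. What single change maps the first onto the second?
This is the original image rotated 90° counter-clockwise.

The lime square sits in the top-right of the first image and the top-left of the second — consistent with a whole-image 90° counter-clockwise rotation.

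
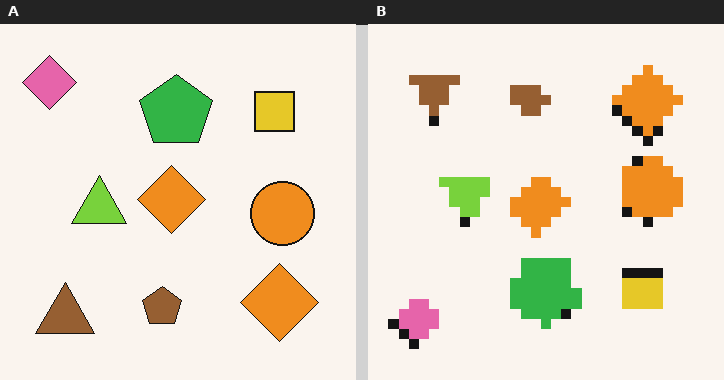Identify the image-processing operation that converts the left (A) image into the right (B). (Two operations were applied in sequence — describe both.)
The transformation is: flipped vertically (top ↔ bottom), then coarsely pixelated.

The pink diamond is in the top-left of the left (A) image and the bottom-left of the right (B) — shapes on opposite sides of the horizontal midline have swapped in a mirror flip. Shapes are reduced to large square blocks; fine edges and outlines are lost — a downscale-then-upscale (mosaic) effect.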